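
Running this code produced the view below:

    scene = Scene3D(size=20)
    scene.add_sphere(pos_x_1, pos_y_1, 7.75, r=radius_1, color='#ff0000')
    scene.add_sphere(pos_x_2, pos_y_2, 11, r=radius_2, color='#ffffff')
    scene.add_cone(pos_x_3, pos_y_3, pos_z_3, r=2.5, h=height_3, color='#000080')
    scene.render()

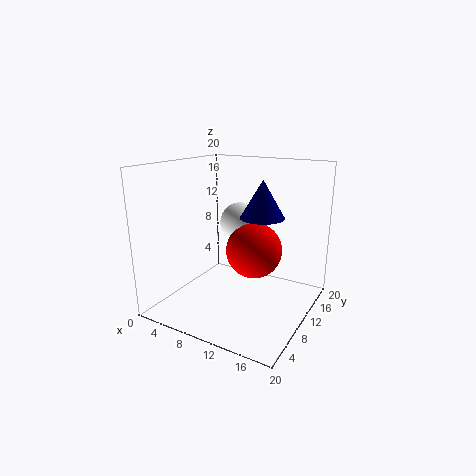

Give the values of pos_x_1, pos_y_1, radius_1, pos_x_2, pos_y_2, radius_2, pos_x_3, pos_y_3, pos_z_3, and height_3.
pos_x_1 = 11.5
pos_y_1 = 12
radius_1 = 4
pos_x_2 = 8.25
pos_y_2 = 13.75
radius_2 = 3
pos_x_3 = 16
pos_y_3 = 5
pos_z_3 = 15
height_3 = 4.25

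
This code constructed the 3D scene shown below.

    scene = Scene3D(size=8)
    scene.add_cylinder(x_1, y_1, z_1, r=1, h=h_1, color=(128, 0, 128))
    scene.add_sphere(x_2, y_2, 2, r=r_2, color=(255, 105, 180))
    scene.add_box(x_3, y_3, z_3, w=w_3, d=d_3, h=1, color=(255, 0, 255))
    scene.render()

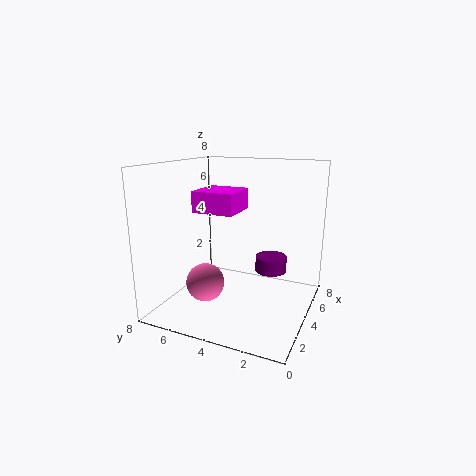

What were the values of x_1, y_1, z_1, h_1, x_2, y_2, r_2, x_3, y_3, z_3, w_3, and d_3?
x_1 = 7; y_1 = 3; z_1 = 1; h_1 = 1; x_2 = 2; y_2 = 5; r_2 = 1; x_3 = 1; y_3 = 3; z_3 = 6; w_3 = 2; d_3 = 2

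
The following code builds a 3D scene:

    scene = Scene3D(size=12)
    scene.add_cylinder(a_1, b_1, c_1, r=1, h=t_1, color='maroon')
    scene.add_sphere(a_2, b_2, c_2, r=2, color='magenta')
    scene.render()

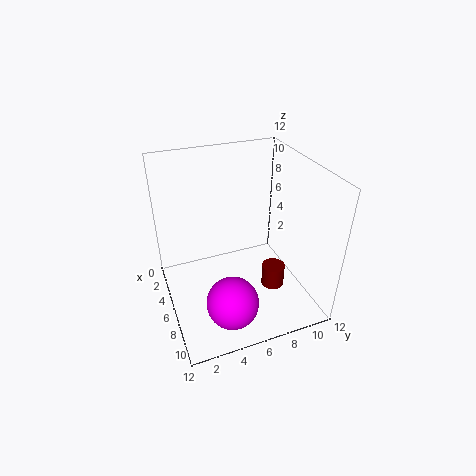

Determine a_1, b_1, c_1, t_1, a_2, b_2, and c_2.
a_1 = 7; b_1 = 9; c_1 = 1; t_1 = 2; a_2 = 10; b_2 = 4; c_2 = 3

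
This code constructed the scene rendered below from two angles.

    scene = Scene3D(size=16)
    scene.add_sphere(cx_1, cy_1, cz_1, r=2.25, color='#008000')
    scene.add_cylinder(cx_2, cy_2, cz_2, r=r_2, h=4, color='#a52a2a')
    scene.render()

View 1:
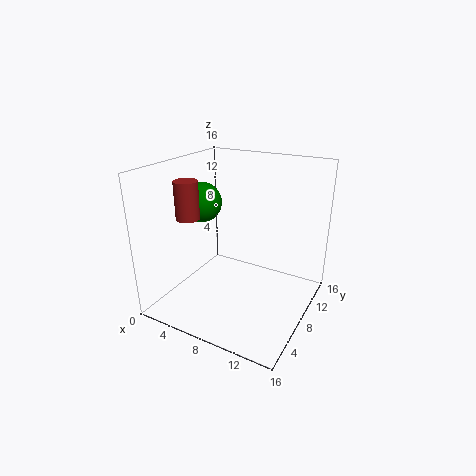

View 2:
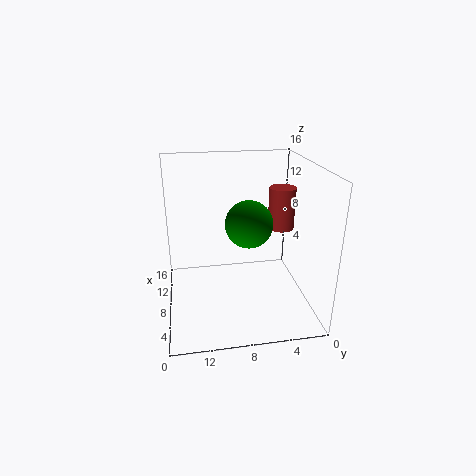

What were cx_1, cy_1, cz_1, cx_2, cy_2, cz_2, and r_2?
cx_1 = 3.5
cy_1 = 7.75
cz_1 = 11.5
cx_2 = 4
cy_2 = 4.5
cz_2 = 10.75
r_2 = 1.25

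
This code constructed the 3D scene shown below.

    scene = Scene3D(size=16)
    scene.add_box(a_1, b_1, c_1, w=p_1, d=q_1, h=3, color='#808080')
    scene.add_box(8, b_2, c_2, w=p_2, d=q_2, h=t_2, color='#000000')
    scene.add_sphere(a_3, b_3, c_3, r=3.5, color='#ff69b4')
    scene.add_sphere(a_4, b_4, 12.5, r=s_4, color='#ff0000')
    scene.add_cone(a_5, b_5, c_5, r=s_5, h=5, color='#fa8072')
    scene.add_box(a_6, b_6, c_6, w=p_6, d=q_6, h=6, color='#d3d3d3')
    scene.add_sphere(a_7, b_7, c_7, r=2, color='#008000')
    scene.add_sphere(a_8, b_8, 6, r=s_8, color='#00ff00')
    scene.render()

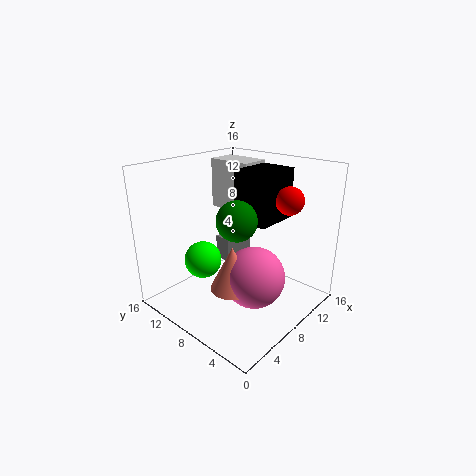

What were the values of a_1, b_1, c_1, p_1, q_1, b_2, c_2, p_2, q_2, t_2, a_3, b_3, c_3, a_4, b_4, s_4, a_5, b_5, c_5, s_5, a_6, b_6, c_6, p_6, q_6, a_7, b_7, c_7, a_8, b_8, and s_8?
a_1 = 10; b_1 = 11.5; c_1 = 3; p_1 = 4.5; q_1 = 2; b_2 = 4.5; c_2 = 10; p_2 = 5; q_2 = 4; t_2 = 5.5; a_3 = 8.5; b_3 = 6; c_3 = 3.5; a_4 = 11; b_4 = 3.5; s_4 = 1.5; a_5 = 6.5; b_5 = 7.5; c_5 = 2.5; s_5 = 2.5; a_6 = 11; b_6 = 9.5; c_6 = 9.5; p_6 = 3.5; q_6 = 5.5; a_7 = 5; b_7 = 5.5; c_7 = 11.5; a_8 = 4.5; b_8 = 10; s_8 = 2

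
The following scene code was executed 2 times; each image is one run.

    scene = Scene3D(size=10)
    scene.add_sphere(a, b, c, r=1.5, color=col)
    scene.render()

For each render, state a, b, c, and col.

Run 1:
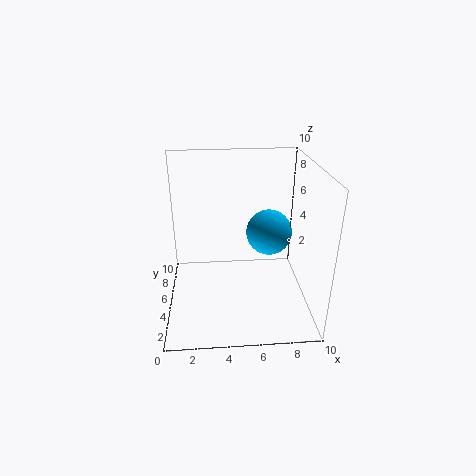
a = 7; b = 4.25; c = 5.75; col = 'deepskyblue'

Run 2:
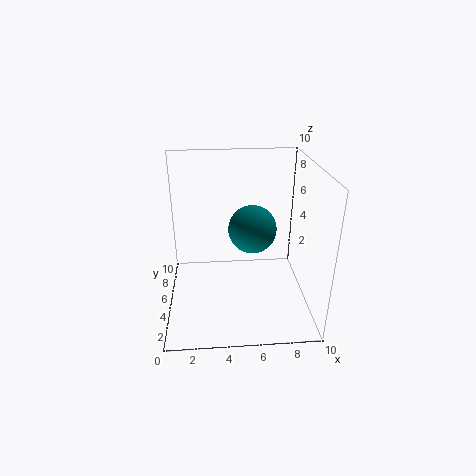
a = 5.75; b = 3.25; c = 6.5; col = 'teal'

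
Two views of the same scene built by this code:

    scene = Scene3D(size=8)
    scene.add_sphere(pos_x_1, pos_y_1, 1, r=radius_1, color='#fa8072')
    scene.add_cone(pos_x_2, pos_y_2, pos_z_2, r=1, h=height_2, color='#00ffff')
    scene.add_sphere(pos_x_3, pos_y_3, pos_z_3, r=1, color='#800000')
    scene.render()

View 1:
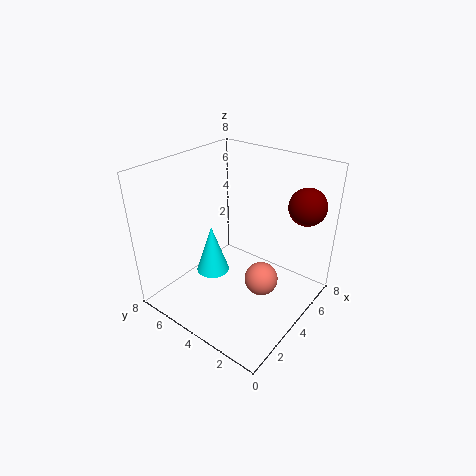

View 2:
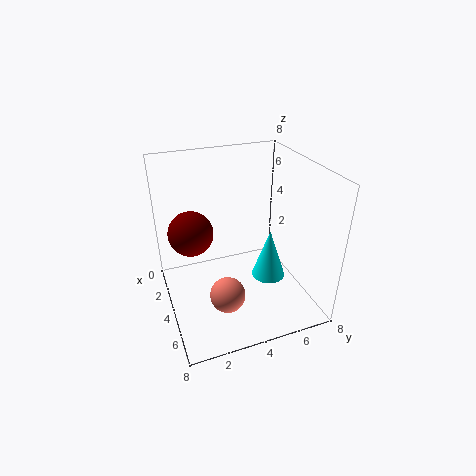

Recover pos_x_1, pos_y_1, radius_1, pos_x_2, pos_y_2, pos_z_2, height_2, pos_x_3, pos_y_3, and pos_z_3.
pos_x_1 = 5
pos_y_1 = 3
radius_1 = 1
pos_x_2 = 4
pos_y_2 = 6
pos_z_2 = 1
height_2 = 3
pos_x_3 = 6
pos_y_3 = 1
pos_z_3 = 6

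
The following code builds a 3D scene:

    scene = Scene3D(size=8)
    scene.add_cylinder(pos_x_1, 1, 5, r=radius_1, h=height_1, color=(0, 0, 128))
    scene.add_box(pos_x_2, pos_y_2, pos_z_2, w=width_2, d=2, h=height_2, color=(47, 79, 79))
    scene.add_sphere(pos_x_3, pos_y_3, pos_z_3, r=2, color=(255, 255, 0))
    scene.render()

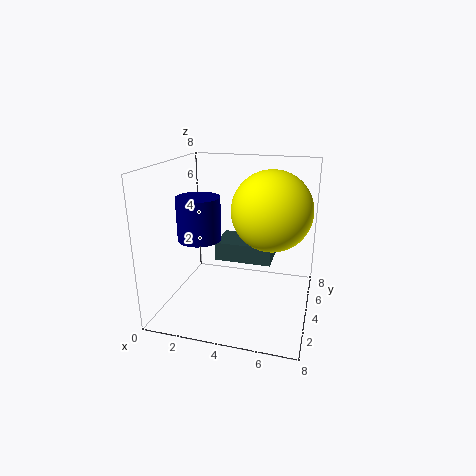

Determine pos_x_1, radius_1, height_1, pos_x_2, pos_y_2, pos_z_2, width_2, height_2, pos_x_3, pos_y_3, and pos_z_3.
pos_x_1 = 3; radius_1 = 1; height_1 = 2; pos_x_2 = 3; pos_y_2 = 3; pos_z_2 = 3; width_2 = 3; height_2 = 1; pos_x_3 = 6; pos_y_3 = 3; pos_z_3 = 6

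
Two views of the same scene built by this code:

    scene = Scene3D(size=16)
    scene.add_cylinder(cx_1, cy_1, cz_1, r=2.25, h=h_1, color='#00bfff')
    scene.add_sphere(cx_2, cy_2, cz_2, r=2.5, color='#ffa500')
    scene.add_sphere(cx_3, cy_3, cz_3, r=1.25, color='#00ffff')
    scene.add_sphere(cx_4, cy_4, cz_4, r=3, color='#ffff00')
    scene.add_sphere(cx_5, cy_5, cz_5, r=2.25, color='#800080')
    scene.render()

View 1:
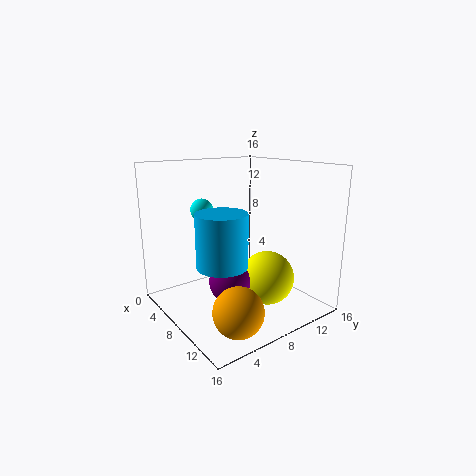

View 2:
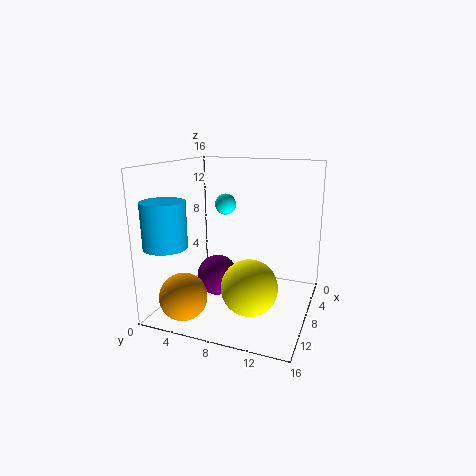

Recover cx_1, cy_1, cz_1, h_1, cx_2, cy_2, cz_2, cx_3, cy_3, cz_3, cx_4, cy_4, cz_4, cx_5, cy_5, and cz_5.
cx_1 = 13.5; cy_1 = 2.25; cz_1 = 8; h_1 = 4.75; cx_2 = 13.5; cy_2 = 4; cz_2 = 2.75; cx_3 = 5; cy_3 = 5.25; cz_3 = 11; cx_4 = 10.5; cy_4 = 10.25; cz_4 = 3.5; cx_5 = 9.25; cy_5 = 6; cz_5 = 3.75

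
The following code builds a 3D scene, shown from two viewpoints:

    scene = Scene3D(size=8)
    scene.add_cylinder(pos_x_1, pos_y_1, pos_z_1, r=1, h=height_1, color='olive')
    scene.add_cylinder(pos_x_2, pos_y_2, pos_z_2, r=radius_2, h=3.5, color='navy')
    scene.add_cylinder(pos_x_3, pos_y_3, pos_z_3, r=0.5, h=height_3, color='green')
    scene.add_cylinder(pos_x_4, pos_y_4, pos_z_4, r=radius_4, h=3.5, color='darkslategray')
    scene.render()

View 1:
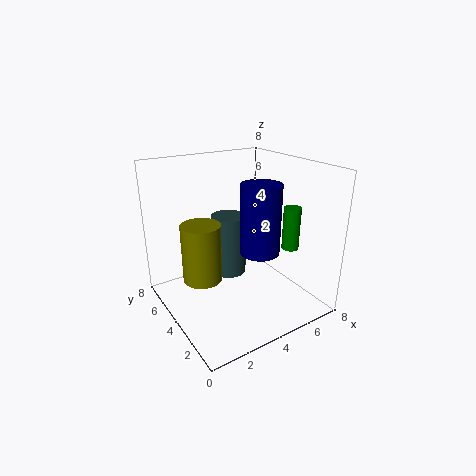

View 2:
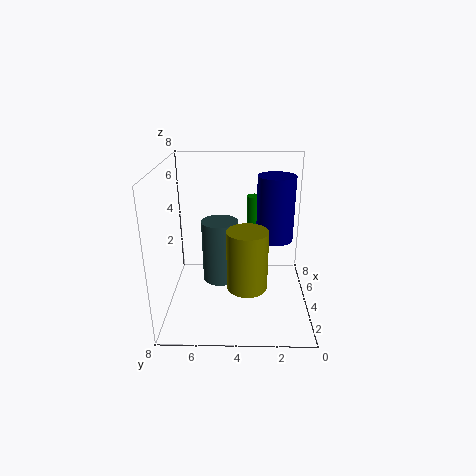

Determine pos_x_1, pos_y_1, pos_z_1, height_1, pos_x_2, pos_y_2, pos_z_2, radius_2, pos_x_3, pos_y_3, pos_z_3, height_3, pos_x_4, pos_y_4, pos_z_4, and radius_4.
pos_x_1 = 1.5; pos_y_1 = 3.5; pos_z_1 = 2.5; height_1 = 3; pos_x_2 = 4; pos_y_2 = 2; pos_z_2 = 4; radius_2 = 1; pos_x_3 = 7; pos_y_3 = 3; pos_z_3 = 3; height_3 = 2.5; pos_x_4 = 4; pos_y_4 = 5; pos_z_4 = 1.5; radius_4 = 1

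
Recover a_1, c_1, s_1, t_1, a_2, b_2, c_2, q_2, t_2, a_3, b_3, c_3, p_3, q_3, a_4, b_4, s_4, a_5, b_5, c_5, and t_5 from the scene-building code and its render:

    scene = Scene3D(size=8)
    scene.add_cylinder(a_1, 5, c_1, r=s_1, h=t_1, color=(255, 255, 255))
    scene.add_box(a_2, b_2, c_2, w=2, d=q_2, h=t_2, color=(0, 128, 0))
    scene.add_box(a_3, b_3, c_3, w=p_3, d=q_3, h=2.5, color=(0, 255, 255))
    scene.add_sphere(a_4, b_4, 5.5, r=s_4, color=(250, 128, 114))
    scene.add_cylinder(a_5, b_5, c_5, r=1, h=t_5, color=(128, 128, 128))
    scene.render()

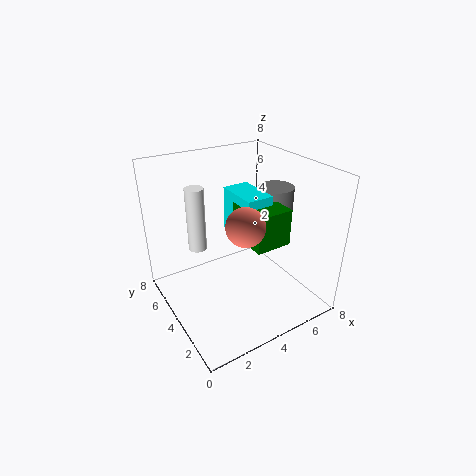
a_1 = 2, c_1 = 3.5, s_1 = 0.5, t_1 = 3.5, a_2 = 4, b_2 = 2, c_2 = 4, q_2 = 2.5, t_2 = 2, a_3 = 4, b_3 = 3, c_3 = 4, p_3 = 1.5, q_3 = 2.5, a_4 = 3.5, b_4 = 2.5, s_4 = 1, a_5 = 6.5, b_5 = 4, c_5 = 4, t_5 = 2.5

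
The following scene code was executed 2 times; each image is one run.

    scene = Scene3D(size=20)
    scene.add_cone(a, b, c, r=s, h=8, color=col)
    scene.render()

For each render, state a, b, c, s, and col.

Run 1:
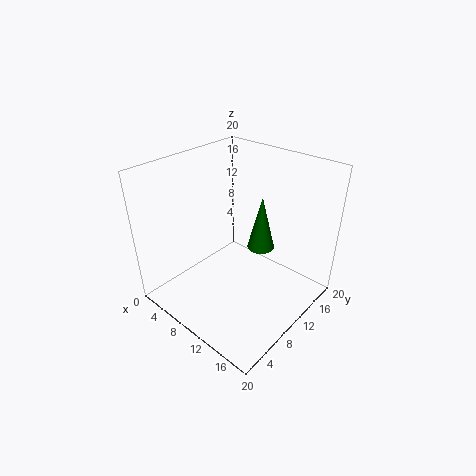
a = 11; b = 14; c = 7; s = 2; col = 'green'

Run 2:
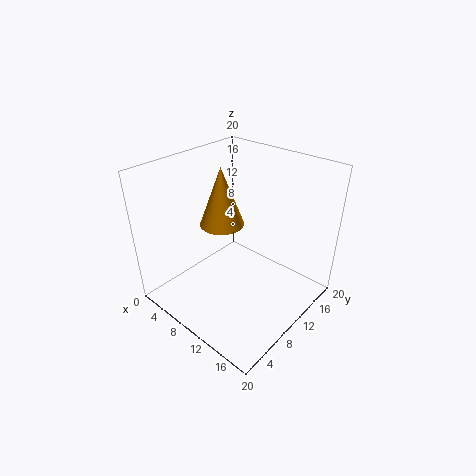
a = 8; b = 9; c = 12; s = 3; col = 'orange'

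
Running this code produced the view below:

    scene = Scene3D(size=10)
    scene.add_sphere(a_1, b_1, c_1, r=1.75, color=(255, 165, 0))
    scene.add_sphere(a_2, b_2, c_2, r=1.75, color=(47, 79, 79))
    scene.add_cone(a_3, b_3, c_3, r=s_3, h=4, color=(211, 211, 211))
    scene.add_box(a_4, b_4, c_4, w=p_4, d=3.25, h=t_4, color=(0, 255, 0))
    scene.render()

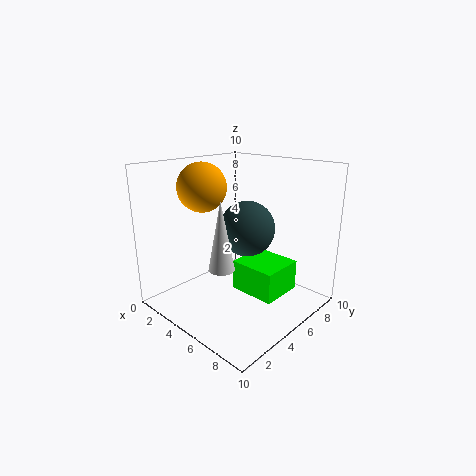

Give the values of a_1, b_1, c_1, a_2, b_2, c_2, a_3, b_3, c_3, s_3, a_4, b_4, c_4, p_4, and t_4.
a_1 = 2.25
b_1 = 4.25
c_1 = 8.25
a_2 = 6.5
b_2 = 4.25
c_2 = 6.25
a_3 = 7.25
b_3 = 1.25
c_3 = 4.75
s_3 = 0.75
a_4 = 4
b_4 = 5.5
c_4 = 0.5
p_4 = 3.5
t_4 = 2.25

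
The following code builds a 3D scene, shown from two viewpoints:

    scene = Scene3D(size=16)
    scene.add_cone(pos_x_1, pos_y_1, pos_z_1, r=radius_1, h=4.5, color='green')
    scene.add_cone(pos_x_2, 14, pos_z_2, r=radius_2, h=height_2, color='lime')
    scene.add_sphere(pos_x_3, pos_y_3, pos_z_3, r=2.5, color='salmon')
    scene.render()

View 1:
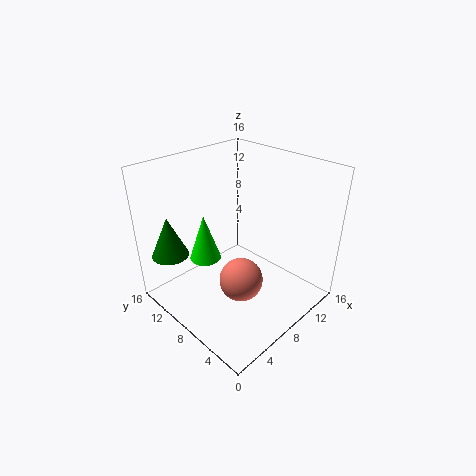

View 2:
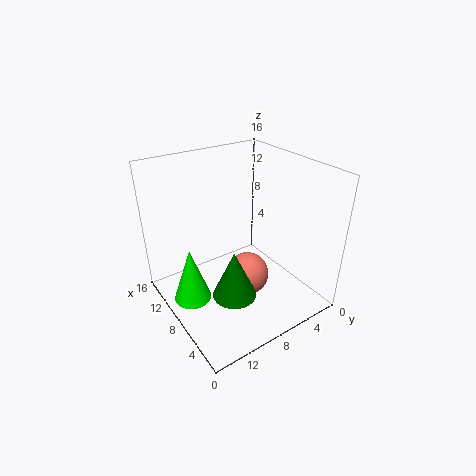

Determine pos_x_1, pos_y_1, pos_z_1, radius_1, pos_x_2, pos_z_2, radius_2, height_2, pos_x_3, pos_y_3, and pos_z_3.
pos_x_1 = 2; pos_y_1 = 12.5; pos_z_1 = 6.5; radius_1 = 2; pos_x_2 = 8; pos_z_2 = 2.5; radius_2 = 2; height_2 = 6; pos_x_3 = 7.5; pos_y_3 = 7; pos_z_3 = 3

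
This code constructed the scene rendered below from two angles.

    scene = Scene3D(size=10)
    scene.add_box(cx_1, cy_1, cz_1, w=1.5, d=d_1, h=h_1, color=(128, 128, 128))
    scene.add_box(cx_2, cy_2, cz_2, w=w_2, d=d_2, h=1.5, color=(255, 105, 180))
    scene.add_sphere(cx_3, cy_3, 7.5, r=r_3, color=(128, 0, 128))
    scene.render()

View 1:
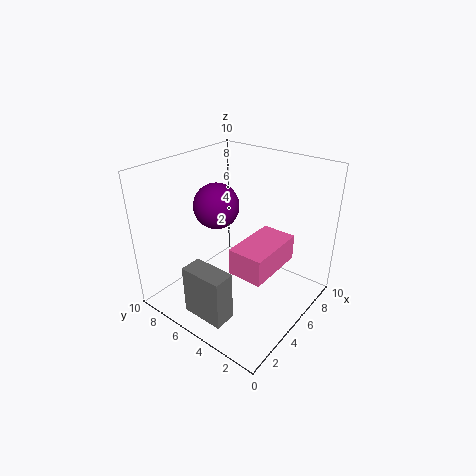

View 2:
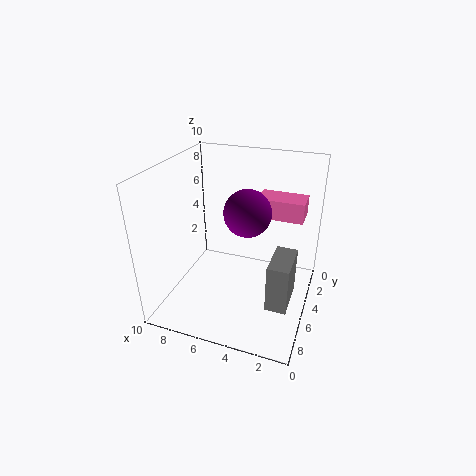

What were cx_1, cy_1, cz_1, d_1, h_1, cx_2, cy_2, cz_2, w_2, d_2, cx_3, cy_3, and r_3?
cx_1 = 1
cy_1 = 3.5
cz_1 = 0.5
d_1 = 3
h_1 = 3.5
cx_2 = 1
cy_2 = 0.5
cz_2 = 5.5
w_2 = 3.5
d_2 = 2
cx_3 = 4
cy_3 = 6
r_3 = 1.5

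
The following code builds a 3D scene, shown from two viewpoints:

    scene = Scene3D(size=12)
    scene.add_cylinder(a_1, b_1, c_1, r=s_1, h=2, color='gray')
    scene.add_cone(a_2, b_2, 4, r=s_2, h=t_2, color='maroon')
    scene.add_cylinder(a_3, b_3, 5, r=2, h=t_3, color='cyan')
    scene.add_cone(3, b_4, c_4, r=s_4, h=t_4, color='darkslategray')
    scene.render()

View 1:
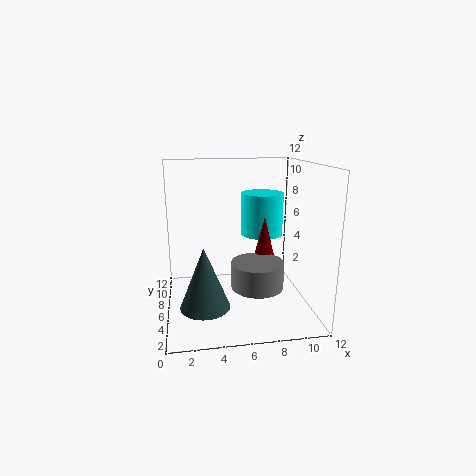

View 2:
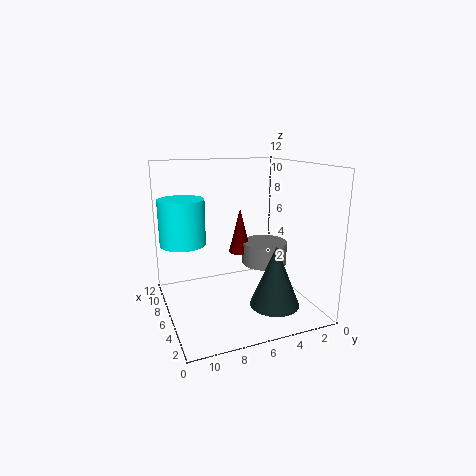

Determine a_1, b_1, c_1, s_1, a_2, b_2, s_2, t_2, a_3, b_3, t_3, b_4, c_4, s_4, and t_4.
a_1 = 7; b_1 = 3; c_1 = 3; s_1 = 2; a_2 = 8; b_2 = 5; s_2 = 1; t_2 = 4; a_3 = 9; b_3 = 10; t_3 = 4; b_4 = 4; c_4 = 1; s_4 = 2; t_4 = 5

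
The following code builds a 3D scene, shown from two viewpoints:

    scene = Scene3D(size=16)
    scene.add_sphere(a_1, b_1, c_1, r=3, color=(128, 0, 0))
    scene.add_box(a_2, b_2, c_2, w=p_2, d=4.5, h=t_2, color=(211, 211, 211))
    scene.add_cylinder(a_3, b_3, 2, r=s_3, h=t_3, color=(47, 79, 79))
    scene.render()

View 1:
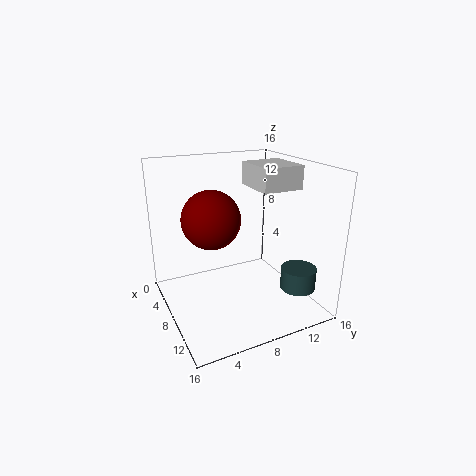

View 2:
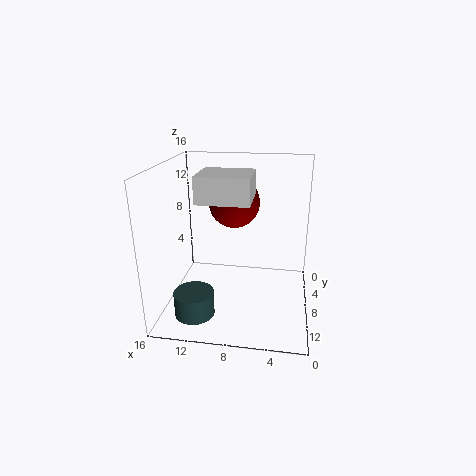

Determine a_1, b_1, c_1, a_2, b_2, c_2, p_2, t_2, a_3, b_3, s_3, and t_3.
a_1 = 9; b_1 = 4.5; c_1 = 11; a_2 = 6; b_2 = 9.5; c_2 = 13.5; p_2 = 5; t_2 = 2.5; a_3 = 11.5; b_3 = 14; s_3 = 2; t_3 = 2.5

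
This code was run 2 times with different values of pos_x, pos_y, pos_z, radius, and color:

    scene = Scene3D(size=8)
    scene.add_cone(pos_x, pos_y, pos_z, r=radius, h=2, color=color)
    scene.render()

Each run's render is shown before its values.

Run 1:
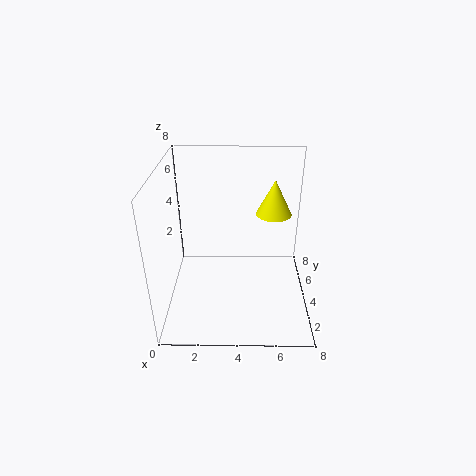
pos_x = 6, pos_y = 5, pos_z = 5, radius = 1, color = 'yellow'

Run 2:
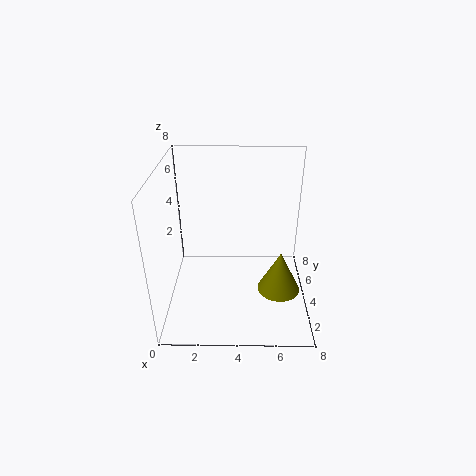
pos_x = 6, pos_y = 1, pos_z = 3, radius = 1, color = 'olive'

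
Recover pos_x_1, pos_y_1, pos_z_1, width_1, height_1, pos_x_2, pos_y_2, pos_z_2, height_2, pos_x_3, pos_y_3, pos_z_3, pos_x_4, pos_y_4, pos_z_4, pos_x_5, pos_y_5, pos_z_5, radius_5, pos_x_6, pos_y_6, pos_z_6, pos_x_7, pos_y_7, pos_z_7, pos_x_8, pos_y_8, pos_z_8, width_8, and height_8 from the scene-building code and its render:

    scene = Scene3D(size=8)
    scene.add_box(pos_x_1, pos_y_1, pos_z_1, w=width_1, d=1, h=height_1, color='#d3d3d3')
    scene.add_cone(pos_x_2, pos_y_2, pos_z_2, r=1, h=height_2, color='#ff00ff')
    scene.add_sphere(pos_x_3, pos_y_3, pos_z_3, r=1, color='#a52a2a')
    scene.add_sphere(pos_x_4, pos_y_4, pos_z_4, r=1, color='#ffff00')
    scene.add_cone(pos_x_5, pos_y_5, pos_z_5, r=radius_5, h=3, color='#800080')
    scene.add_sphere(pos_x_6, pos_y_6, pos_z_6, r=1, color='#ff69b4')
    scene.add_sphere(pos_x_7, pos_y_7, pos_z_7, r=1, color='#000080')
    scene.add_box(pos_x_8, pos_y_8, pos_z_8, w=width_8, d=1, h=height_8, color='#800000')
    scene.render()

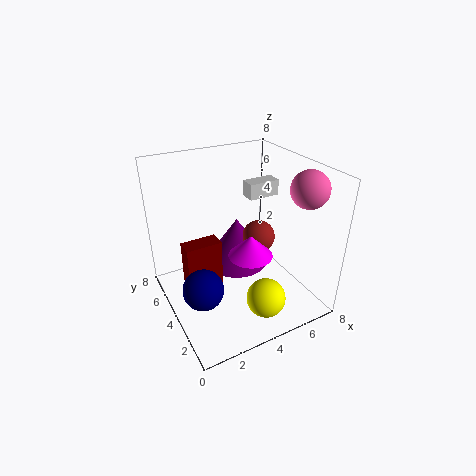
pos_x_1 = 6, pos_y_1 = 6, pos_z_1 = 5, width_1 = 2, height_1 = 1, pos_x_2 = 3, pos_y_2 = 1, pos_z_2 = 5, height_2 = 1, pos_x_3 = 6, pos_y_3 = 5, pos_z_3 = 3, pos_x_4 = 4, pos_y_4 = 1, pos_z_4 = 2, pos_x_5 = 5, pos_y_5 = 6, pos_z_5 = 1, radius_5 = 2, pos_x_6 = 7, pos_y_6 = 2, pos_z_6 = 7, pos_x_7 = 1, pos_y_7 = 2, pos_z_7 = 3, pos_x_8 = 1, pos_y_8 = 4, pos_z_8 = 1, width_8 = 2, height_8 = 3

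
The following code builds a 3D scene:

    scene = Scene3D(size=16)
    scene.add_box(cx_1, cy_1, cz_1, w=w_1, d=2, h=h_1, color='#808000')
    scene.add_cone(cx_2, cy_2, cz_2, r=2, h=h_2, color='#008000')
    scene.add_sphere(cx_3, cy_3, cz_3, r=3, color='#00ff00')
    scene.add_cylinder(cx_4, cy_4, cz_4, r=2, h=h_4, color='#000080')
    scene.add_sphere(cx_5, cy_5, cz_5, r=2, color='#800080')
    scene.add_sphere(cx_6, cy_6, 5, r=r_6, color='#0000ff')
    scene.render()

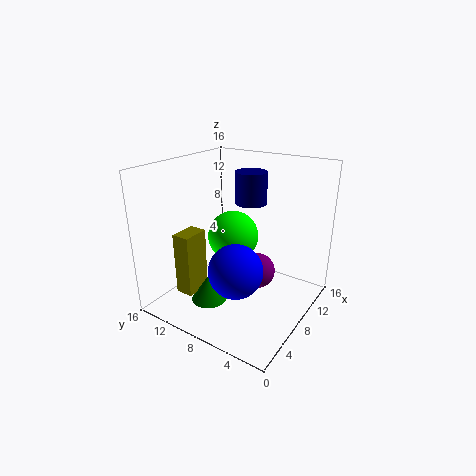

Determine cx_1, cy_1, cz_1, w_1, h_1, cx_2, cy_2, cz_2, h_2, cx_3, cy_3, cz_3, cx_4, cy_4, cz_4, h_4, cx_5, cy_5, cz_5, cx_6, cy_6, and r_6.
cx_1 = 3, cy_1 = 11, cz_1 = 2, w_1 = 3, h_1 = 7, cx_2 = 5, cy_2 = 10, cz_2 = 1, h_2 = 3, cx_3 = 10, cy_3 = 10, cz_3 = 7, cx_4 = 14, cy_4 = 10, cz_4 = 10, h_4 = 4, cx_5 = 9, cy_5 = 6, cz_5 = 4, cx_6 = 6, cy_6 = 7, r_6 = 3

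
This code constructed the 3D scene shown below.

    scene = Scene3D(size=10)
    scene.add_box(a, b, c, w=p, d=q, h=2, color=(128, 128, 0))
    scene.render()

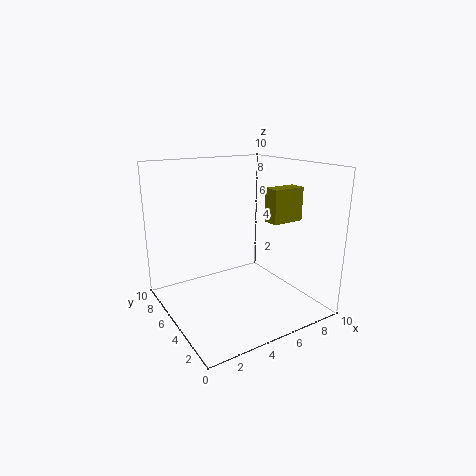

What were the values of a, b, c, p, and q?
a = 5, b = 1, c = 7, p = 2, q = 1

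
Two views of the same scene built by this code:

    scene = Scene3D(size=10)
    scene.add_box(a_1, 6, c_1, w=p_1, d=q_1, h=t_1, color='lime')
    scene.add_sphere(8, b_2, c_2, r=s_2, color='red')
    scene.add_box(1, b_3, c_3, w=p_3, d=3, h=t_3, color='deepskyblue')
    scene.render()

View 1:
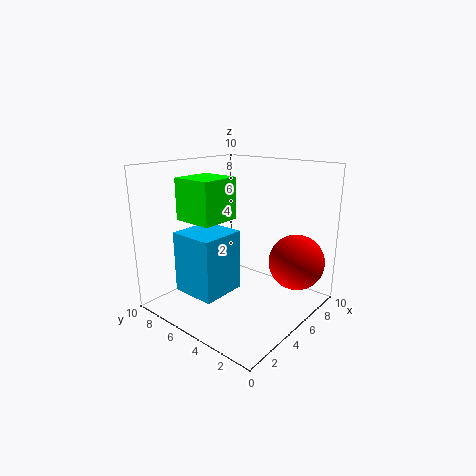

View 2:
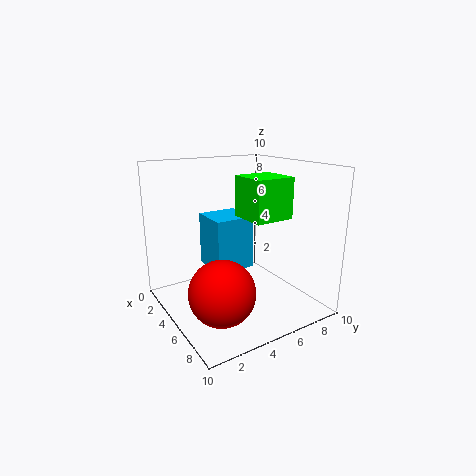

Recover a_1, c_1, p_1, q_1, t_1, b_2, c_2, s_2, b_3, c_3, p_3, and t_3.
a_1 = 3; c_1 = 6; p_1 = 3; q_1 = 3; t_1 = 3; b_2 = 2; c_2 = 3; s_2 = 2; b_3 = 4; c_3 = 2; p_3 = 3; t_3 = 4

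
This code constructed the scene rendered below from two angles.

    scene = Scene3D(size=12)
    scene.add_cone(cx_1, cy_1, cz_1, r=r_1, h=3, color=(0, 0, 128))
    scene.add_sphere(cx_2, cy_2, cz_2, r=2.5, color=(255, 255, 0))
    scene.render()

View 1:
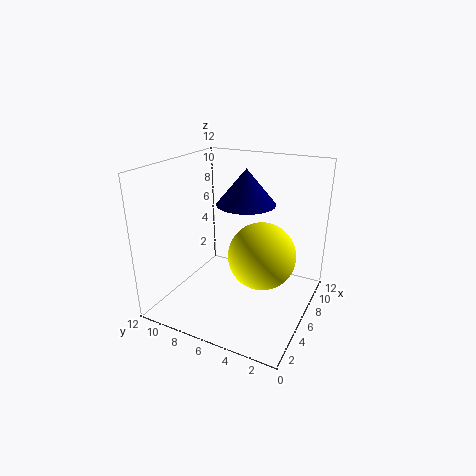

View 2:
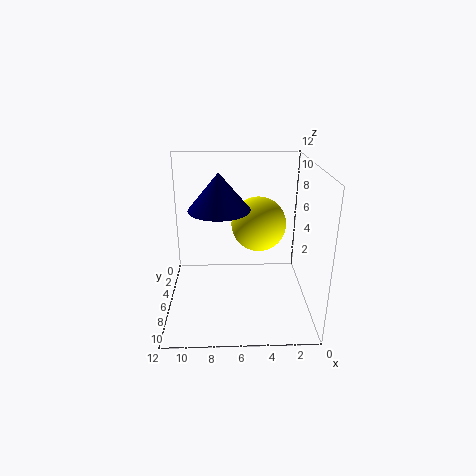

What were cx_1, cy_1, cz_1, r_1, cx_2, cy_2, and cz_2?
cx_1 = 7.5; cy_1 = 6; cz_1 = 8.5; r_1 = 2.5; cx_2 = 4; cy_2 = 3; cz_2 = 6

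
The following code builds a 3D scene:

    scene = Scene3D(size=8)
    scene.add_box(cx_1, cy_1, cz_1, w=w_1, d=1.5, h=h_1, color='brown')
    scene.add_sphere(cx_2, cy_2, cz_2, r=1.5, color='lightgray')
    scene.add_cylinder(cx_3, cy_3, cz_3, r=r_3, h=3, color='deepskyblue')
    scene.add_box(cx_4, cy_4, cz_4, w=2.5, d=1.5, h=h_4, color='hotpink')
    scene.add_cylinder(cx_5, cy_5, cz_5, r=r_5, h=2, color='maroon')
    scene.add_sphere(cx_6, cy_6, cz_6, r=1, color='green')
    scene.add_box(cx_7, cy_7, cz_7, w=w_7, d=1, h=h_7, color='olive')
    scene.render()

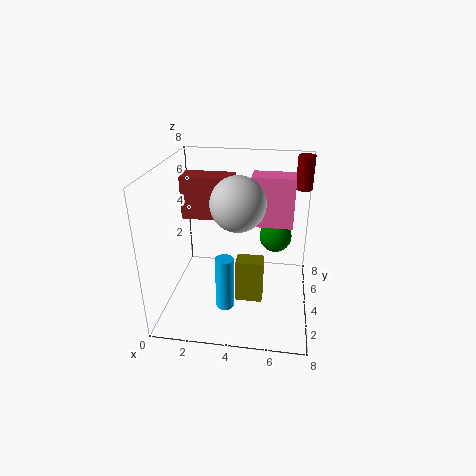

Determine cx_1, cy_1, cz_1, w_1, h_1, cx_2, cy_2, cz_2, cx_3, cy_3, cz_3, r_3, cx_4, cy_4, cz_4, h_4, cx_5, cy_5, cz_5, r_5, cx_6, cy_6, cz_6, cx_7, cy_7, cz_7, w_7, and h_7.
cx_1 = 0.5, cy_1 = 5, cz_1 = 4.5, w_1 = 3, h_1 = 2.5, cx_2 = 4, cy_2 = 4, cz_2 = 6, cx_3 = 3.5, cy_3 = 2.5, cz_3 = 0.5, r_3 = 0.5, cx_4 = 4.5, cy_4 = 5.5, cz_4 = 4, h_4 = 3, cx_5 = 7.5, cy_5 = 7, cz_5 = 6, r_5 = 0.5, cx_6 = 6, cy_6 = 6.5, cz_6 = 3, cx_7 = 4, cy_7 = 3, cz_7 = 0.5, w_7 = 1.5, h_7 = 2.5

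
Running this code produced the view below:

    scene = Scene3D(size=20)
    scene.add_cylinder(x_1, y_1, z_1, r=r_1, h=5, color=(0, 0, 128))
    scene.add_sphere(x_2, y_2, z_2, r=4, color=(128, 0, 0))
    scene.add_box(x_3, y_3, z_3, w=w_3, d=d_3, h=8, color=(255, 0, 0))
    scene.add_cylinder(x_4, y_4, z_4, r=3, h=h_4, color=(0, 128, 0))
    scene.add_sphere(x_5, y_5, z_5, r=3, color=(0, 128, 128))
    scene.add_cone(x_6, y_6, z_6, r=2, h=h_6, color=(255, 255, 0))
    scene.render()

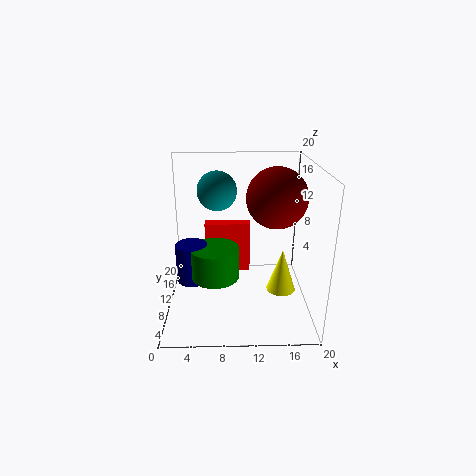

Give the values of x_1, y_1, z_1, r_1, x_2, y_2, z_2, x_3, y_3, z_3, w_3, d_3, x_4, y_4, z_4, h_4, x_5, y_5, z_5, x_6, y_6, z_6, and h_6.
x_1 = 4
y_1 = 6
z_1 = 6
r_1 = 2
x_2 = 15
y_2 = 9
z_2 = 16
x_3 = 5
y_3 = 15
z_3 = 2
w_3 = 7
d_3 = 2
x_4 = 7
y_4 = 5
z_4 = 7
h_4 = 4
x_5 = 7
y_5 = 16
z_5 = 15
x_6 = 16
y_6 = 8
z_6 = 3
h_6 = 6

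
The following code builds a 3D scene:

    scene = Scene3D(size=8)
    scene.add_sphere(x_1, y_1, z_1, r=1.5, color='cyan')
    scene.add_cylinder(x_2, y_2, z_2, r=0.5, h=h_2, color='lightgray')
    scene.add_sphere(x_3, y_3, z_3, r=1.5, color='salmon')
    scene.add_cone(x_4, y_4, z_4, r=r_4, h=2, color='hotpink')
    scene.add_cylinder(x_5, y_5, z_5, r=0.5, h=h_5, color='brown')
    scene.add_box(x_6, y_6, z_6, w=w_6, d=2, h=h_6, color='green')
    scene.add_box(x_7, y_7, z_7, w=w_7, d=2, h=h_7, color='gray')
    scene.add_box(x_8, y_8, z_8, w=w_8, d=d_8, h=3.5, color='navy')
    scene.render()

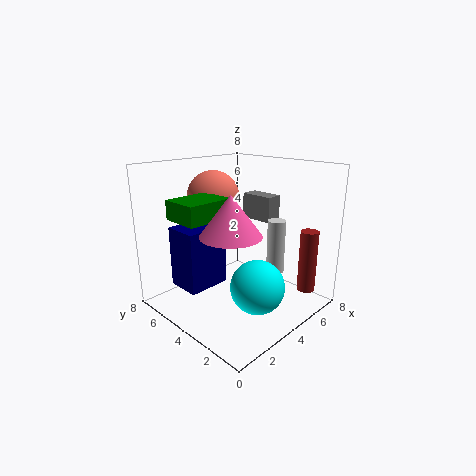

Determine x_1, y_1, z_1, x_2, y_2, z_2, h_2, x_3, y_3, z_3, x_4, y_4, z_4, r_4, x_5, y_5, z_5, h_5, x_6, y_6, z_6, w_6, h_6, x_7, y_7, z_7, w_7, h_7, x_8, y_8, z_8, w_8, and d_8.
x_1 = 4, y_1 = 2.5, z_1 = 1.5, x_2 = 5.5, y_2 = 2.5, z_2 = 2, h_2 = 3, x_3 = 4, y_3 = 6, z_3 = 6, x_4 = 2, y_4 = 2.5, z_4 = 5, r_4 = 1.5, x_5 = 6.5, y_5 = 1, z_5 = 1, h_5 = 3.5, x_6 = 0.5, y_6 = 3.5, z_6 = 5.5, w_6 = 2.5, h_6 = 1, x_7 = 6, y_7 = 3.5, z_7 = 4.5, w_7 = 1, h_7 = 1.5, x_8 = 1.5, y_8 = 5, z_8 = 1, w_8 = 2.5, d_8 = 2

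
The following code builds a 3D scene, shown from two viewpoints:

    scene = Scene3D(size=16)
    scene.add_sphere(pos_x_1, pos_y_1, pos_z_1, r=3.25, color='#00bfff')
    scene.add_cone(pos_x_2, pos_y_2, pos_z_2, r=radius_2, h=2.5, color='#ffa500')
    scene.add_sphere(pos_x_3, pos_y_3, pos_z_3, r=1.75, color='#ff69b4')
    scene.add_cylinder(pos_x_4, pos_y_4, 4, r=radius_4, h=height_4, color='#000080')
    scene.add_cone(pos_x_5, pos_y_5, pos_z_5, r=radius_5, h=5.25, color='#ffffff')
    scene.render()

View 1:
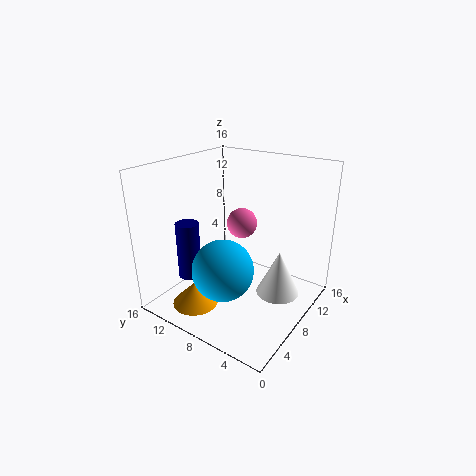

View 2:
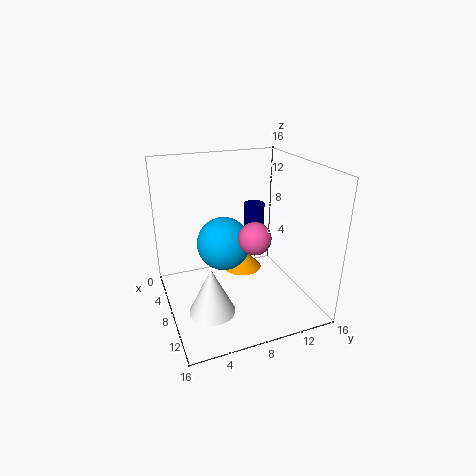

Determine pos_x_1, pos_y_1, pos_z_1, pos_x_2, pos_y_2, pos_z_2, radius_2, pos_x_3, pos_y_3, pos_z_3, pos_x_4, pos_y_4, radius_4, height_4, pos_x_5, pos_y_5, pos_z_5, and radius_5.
pos_x_1 = 4.5, pos_y_1 = 7.5, pos_z_1 = 5.75, pos_x_2 = 3.25, pos_y_2 = 10.5, pos_z_2 = 1.25, radius_2 = 2.5, pos_x_3 = 10.25, pos_y_3 = 9, pos_z_3 = 8.75, pos_x_4 = 4, pos_y_4 = 11.75, radius_4 = 1.25, height_4 = 6.25, pos_x_5 = 10.5, pos_y_5 = 4, pos_z_5 = 1, radius_5 = 2.5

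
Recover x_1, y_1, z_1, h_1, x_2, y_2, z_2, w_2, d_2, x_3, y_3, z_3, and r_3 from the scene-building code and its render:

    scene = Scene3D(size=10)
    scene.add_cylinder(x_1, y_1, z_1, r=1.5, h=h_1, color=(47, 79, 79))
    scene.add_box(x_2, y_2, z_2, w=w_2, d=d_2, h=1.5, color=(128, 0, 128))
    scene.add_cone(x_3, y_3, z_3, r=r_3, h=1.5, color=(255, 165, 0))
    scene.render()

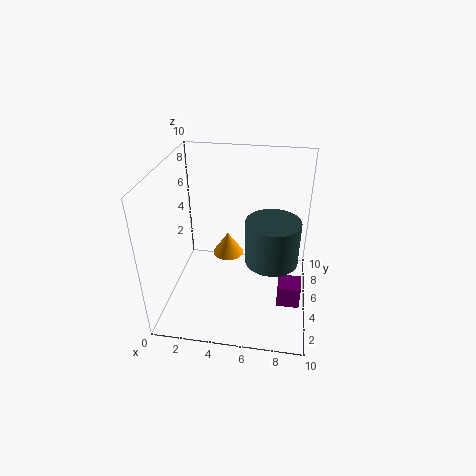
x_1 = 7.5; y_1 = 1.5; z_1 = 6; h_1 = 2.5; x_2 = 8; y_2 = 2.5; z_2 = 1.5; w_2 = 1.5; d_2 = 1.5; x_3 = 4.5; y_3 = 4; z_3 = 4.5; r_3 = 1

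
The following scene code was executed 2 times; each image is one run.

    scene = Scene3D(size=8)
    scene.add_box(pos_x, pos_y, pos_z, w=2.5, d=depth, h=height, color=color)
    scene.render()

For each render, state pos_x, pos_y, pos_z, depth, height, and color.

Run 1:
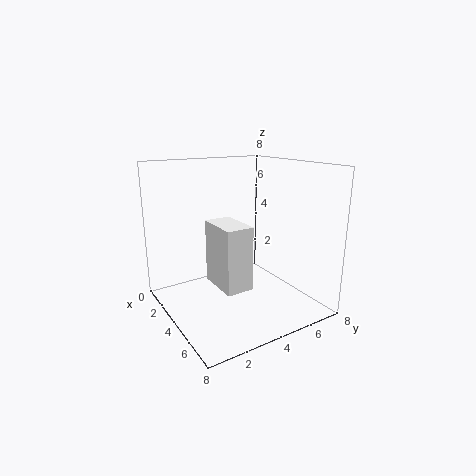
pos_x = 3, pos_y = 2.5, pos_z = 1.5, depth = 1.5, height = 3.5, color = 'white'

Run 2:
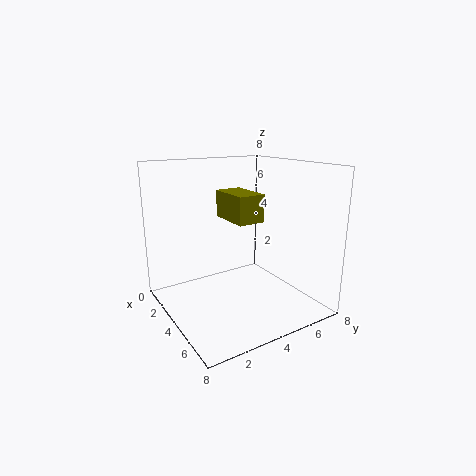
pos_x = 2.5, pos_y = 3.5, pos_z = 5, depth = 1.5, height = 1.5, color = 'olive'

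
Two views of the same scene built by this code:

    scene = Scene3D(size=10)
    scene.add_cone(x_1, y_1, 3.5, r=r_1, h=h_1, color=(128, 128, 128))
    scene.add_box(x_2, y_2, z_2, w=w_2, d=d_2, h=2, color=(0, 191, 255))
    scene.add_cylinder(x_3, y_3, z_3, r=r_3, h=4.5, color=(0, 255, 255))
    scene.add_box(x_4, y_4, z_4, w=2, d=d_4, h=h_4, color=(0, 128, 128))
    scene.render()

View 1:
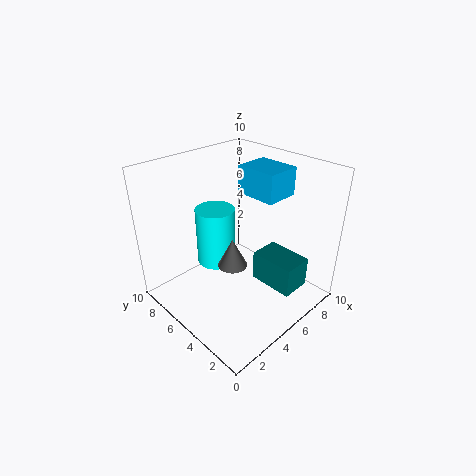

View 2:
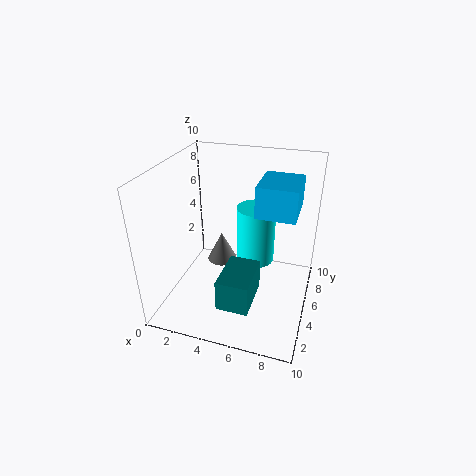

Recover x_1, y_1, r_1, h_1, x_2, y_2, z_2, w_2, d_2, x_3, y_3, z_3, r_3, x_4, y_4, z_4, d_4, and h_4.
x_1 = 4
y_1 = 4.5
r_1 = 1
h_1 = 2
x_2 = 6.5
y_2 = 3.5
z_2 = 7.5
w_2 = 2.5
d_2 = 3
x_3 = 5.5
y_3 = 8
z_3 = 1.5
r_3 = 1.5
x_4 = 5
y_4 = 0.5
z_4 = 2.5
d_4 = 3
h_4 = 2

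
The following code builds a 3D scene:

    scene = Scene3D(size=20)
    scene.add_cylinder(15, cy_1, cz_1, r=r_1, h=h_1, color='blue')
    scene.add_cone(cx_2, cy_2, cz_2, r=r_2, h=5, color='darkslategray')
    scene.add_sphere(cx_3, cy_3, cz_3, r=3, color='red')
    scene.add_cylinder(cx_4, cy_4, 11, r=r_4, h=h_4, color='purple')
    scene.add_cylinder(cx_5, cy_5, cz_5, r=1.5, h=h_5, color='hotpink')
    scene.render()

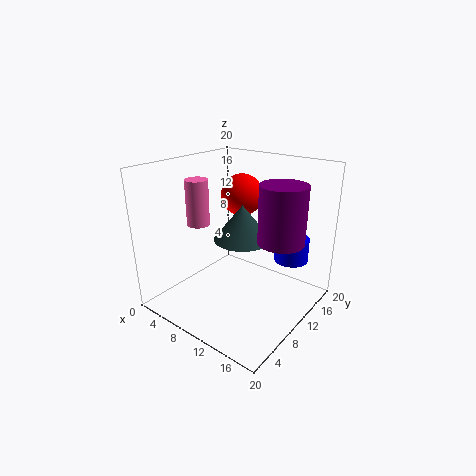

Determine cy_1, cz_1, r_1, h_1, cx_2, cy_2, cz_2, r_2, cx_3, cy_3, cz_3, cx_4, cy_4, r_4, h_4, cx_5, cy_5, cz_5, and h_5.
cy_1 = 16.5; cz_1 = 5.5; r_1 = 2.5; h_1 = 3.5; cx_2 = 10; cy_2 = 11; cz_2 = 9.5; r_2 = 4; cx_3 = 8; cy_3 = 13.5; cz_3 = 15; cx_4 = 16.5; cy_4 = 10.5; r_4 = 3; h_4 = 7.5; cx_5 = 6.5; cy_5 = 6; cz_5 = 12.5; h_5 = 6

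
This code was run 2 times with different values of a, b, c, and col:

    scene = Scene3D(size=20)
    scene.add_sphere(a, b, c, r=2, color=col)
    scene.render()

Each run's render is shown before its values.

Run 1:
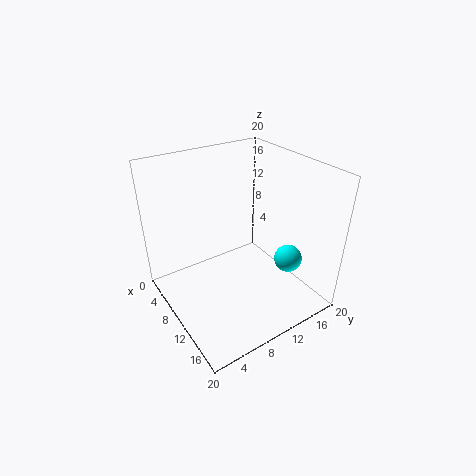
a = 13.5
b = 16.5
c = 6
col = 'cyan'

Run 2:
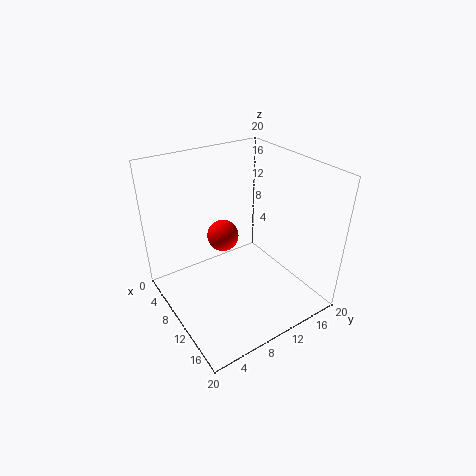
a = 11
b = 7
c = 12
col = 'red'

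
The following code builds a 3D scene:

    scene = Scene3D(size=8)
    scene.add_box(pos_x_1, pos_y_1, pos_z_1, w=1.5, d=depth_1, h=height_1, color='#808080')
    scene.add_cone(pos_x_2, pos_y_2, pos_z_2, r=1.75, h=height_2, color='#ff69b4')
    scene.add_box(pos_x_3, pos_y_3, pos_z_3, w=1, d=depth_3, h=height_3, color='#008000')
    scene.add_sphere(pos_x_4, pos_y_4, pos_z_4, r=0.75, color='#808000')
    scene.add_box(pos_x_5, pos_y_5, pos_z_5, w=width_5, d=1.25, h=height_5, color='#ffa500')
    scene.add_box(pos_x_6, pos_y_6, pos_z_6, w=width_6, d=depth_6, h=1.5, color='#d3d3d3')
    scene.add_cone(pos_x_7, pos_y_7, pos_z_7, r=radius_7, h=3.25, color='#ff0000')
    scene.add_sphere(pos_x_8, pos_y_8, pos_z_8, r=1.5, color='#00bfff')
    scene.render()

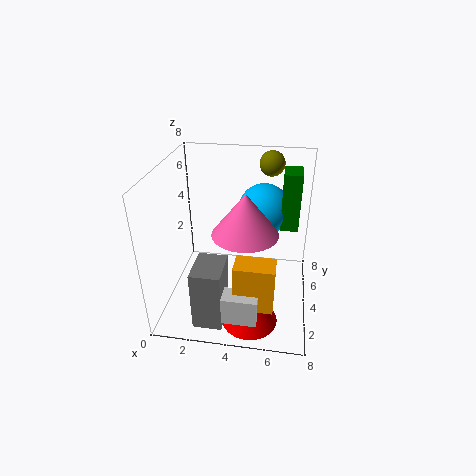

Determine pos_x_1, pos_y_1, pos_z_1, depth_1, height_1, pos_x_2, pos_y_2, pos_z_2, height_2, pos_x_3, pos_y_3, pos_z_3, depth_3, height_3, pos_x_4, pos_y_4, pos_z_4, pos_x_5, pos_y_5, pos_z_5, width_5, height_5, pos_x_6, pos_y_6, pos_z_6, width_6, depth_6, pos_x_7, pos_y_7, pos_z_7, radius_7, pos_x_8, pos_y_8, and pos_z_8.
pos_x_1 = 2.25, pos_y_1 = 0.25, pos_z_1 = 0.75, depth_1 = 2, height_1 = 3.25, pos_x_2 = 4.5, pos_y_2 = 3.25, pos_z_2 = 4.75, height_2 = 2.25, pos_x_3 = 6.25, pos_y_3 = 4.75, pos_z_3 = 4.25, depth_3 = 1.5, height_3 = 3.25, pos_x_4 = 5.5, pos_y_4 = 7.25, pos_z_4 = 7.25, pos_x_5 = 4.25, pos_y_5 = 0.75, pos_z_5 = 1.75, width_5 = 2, height_5 = 2.5, pos_x_6 = 2.75, pos_y_6 = 0.25, pos_z_6 = 1.25, width_6 = 2.75, depth_6 = 1, pos_x_7 = 5, pos_y_7 = 1.75, pos_z_7 = 0.25, radius_7 = 1.5, pos_x_8 = 5.25, pos_y_8 = 5.75, pos_z_8 = 5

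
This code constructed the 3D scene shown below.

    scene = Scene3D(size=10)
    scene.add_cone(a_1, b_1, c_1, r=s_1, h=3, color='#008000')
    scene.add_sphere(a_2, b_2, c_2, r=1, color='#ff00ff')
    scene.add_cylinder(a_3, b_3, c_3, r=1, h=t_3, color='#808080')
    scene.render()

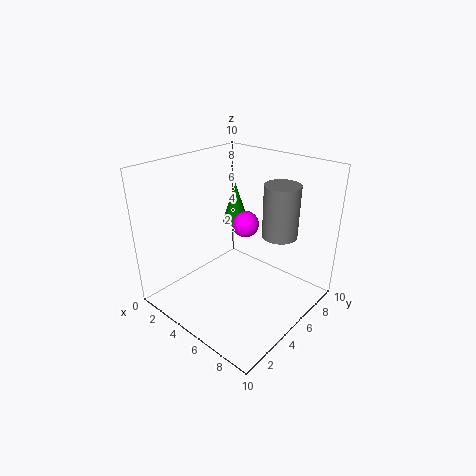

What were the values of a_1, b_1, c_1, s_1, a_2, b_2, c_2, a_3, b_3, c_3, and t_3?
a_1 = 3; b_1 = 7; c_1 = 5; s_1 = 1; a_2 = 4; b_2 = 7; c_2 = 5; a_3 = 9; b_3 = 4; c_3 = 7; t_3 = 3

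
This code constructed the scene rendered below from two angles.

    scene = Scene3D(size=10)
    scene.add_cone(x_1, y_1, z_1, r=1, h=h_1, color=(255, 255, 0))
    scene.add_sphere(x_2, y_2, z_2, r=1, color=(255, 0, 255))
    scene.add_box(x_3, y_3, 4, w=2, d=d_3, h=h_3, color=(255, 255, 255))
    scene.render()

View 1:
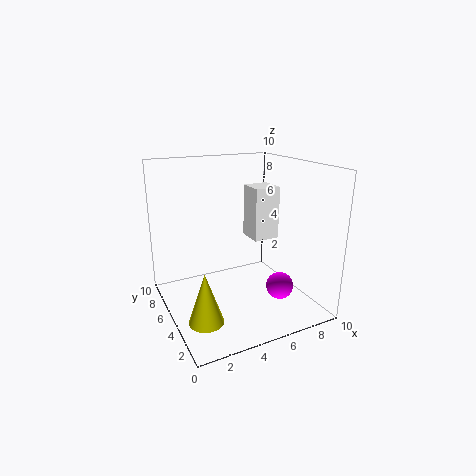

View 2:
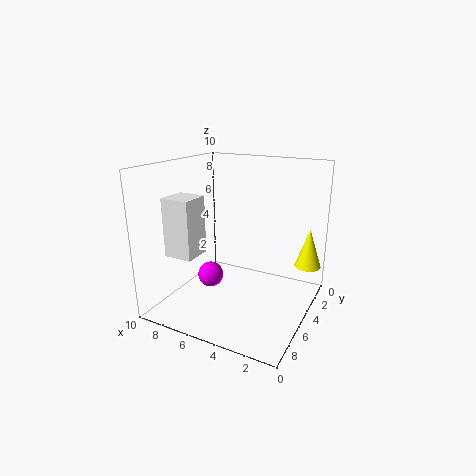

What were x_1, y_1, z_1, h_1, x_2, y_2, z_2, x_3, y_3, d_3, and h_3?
x_1 = 1
y_1 = 1
z_1 = 2
h_1 = 3
x_2 = 8
y_2 = 4
z_2 = 1
x_3 = 7
y_3 = 6
d_3 = 2
h_3 = 4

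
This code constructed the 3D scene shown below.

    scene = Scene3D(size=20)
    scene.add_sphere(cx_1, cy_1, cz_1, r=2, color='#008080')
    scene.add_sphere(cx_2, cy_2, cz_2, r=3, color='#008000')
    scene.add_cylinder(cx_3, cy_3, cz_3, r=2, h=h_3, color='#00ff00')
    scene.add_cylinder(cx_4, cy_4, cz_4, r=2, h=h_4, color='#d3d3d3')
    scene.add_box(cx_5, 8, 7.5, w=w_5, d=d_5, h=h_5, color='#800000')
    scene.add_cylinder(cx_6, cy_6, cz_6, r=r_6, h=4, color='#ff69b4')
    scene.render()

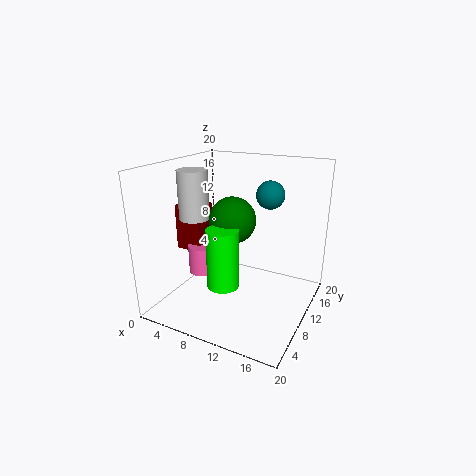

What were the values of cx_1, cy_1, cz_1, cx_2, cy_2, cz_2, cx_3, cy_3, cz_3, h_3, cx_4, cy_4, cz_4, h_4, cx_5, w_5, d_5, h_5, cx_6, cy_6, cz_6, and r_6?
cx_1 = 13; cy_1 = 14; cz_1 = 15.5; cx_2 = 10.5; cy_2 = 7.5; cz_2 = 13.5; cx_3 = 11; cy_3 = 4; cz_3 = 6; h_3 = 7.5; cx_4 = 5; cy_4 = 7; cz_4 = 13; h_4 = 6.5; cx_5 = 1; w_5 = 4; d_5 = 3.5; h_5 = 6.5; cx_6 = 5; cy_6 = 8.5; cz_6 = 4.5; r_6 = 2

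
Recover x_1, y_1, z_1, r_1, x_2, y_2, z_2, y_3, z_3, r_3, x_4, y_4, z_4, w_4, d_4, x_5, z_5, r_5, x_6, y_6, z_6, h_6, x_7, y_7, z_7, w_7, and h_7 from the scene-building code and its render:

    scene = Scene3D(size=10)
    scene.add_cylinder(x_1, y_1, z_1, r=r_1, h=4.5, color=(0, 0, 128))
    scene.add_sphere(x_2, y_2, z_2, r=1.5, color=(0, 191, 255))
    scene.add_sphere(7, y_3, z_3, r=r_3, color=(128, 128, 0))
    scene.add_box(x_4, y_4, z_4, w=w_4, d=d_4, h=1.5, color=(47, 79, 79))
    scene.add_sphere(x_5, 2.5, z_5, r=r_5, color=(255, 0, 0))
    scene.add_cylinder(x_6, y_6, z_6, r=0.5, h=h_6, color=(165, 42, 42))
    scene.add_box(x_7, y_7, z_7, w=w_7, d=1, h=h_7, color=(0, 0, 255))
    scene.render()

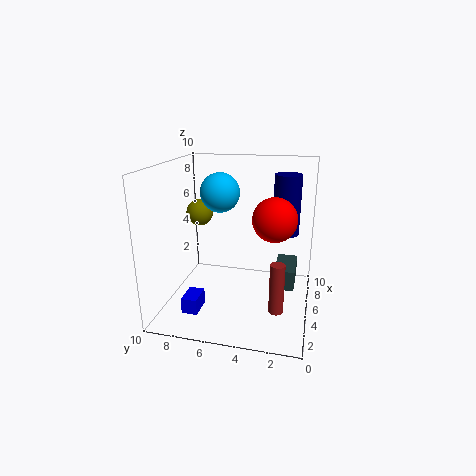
x_1 = 8
y_1 = 2
z_1 = 4.5
r_1 = 1
x_2 = 7.5
y_2 = 7
z_2 = 7.5
y_3 = 8.5
z_3 = 6
r_3 = 1
x_4 = 5.5
y_4 = 1
z_4 = 1
w_4 = 3
d_4 = 1.5
x_5 = 5
z_5 = 6.5
r_5 = 1.5
x_6 = 3.5
y_6 = 2
z_6 = 0.5
h_6 = 3.5
x_7 = 0.5
y_7 = 6.5
z_7 = 1.5
w_7 = 1.5
h_7 = 1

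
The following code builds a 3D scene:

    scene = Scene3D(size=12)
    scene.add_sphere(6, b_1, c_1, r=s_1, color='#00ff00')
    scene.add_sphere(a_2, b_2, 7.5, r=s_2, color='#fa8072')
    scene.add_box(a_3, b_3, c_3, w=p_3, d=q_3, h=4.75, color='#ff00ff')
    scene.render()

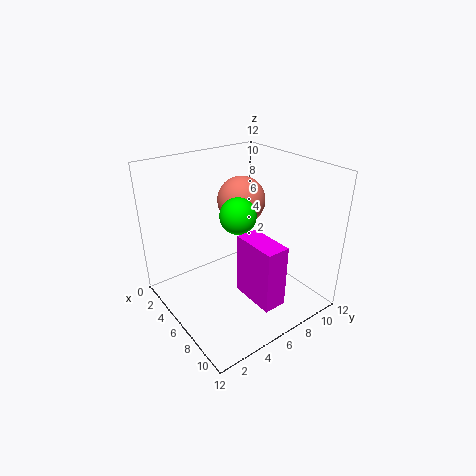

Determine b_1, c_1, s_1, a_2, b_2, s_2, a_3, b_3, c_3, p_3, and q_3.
b_1 = 6
c_1 = 8
s_1 = 1.5
a_2 = 2.5
b_2 = 9
s_2 = 2.25
a_3 = 8.25
b_3 = 4.25
c_3 = 3
p_3 = 3.5
q_3 = 1.75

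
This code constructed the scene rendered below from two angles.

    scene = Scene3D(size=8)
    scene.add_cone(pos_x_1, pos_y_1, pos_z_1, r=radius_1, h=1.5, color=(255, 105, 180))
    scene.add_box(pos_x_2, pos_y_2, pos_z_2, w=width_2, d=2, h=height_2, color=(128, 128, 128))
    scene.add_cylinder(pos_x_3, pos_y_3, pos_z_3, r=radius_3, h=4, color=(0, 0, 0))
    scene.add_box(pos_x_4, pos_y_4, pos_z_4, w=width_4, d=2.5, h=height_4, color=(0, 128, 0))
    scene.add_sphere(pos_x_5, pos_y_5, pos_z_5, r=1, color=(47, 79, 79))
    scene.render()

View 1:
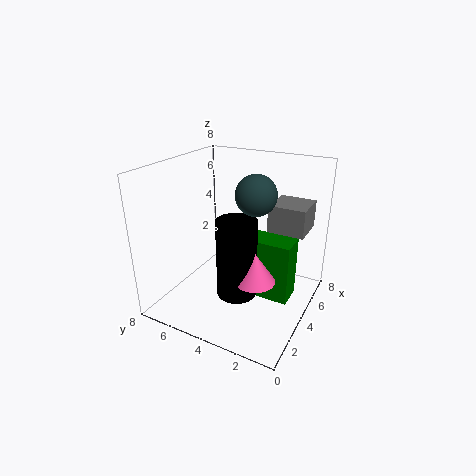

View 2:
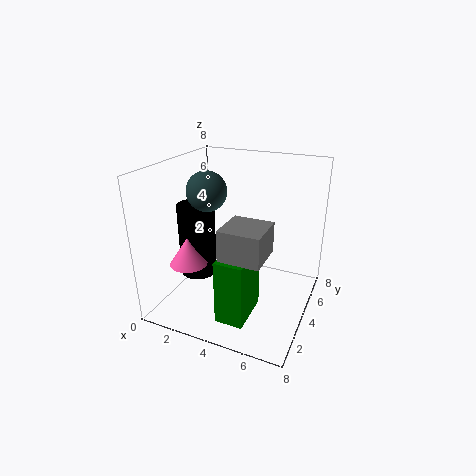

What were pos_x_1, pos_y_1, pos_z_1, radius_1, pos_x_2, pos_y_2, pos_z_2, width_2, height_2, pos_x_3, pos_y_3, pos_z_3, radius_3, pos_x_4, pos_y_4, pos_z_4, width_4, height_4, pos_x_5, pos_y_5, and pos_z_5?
pos_x_1 = 2, pos_y_1 = 2, pos_z_1 = 3, radius_1 = 1, pos_x_2 = 4.5, pos_y_2 = 0.5, pos_z_2 = 4.5, width_2 = 2, height_2 = 1.5, pos_x_3 = 2, pos_y_3 = 3, pos_z_3 = 2, radius_3 = 1, pos_x_4 = 4, pos_y_4 = 1, pos_z_4 = 0.5, width_4 = 1.5, height_4 = 3.5, pos_x_5 = 3, pos_y_5 = 2.5, pos_z_5 = 7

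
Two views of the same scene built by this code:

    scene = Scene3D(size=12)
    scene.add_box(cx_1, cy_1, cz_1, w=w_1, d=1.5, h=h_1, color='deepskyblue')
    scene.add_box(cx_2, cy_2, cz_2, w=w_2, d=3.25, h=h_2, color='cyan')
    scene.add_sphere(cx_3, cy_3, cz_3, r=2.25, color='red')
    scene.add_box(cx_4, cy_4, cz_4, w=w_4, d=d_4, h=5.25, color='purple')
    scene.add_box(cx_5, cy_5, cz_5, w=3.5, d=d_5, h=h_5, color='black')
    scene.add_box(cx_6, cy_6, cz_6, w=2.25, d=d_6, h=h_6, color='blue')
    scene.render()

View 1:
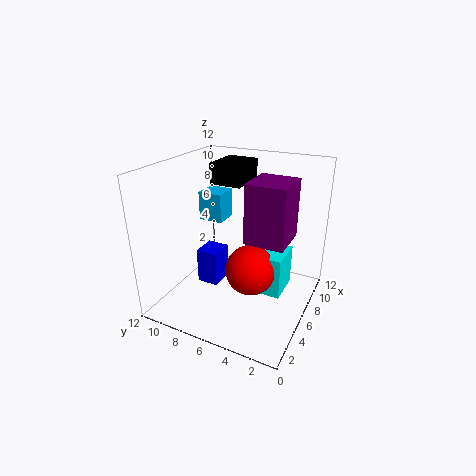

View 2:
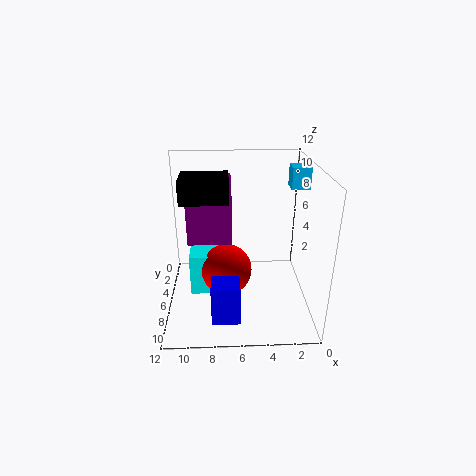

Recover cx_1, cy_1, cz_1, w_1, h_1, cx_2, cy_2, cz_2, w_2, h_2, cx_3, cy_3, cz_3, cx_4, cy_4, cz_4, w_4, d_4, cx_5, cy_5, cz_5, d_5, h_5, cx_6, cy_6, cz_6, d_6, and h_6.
cx_1 = 0.25
cy_1 = 4.25
cz_1 = 10
w_1 = 1.5
h_1 = 1.75
cx_2 = 7
cy_2 = 2.5
cz_2 = 0.25
w_2 = 3.25
h_2 = 3.75
cx_3 = 7
cy_3 = 5.25
cz_3 = 2.5
cx_4 = 6.5
cy_4 = 2.25
cz_4 = 5.25
w_4 = 3.75
d_4 = 3.5
cx_5 = 6.75
cy_5 = 6.25
cz_5 = 10
d_5 = 2.75
h_5 = 1.75
cx_6 = 6
cy_6 = 8.25
cz_6 = 0.5
d_6 = 2
h_6 = 3.25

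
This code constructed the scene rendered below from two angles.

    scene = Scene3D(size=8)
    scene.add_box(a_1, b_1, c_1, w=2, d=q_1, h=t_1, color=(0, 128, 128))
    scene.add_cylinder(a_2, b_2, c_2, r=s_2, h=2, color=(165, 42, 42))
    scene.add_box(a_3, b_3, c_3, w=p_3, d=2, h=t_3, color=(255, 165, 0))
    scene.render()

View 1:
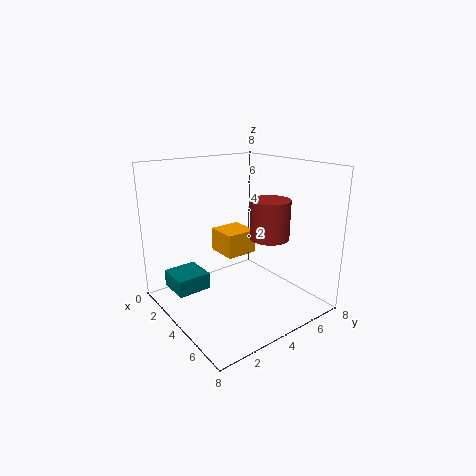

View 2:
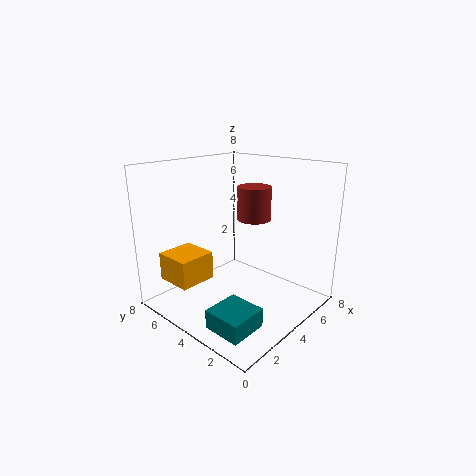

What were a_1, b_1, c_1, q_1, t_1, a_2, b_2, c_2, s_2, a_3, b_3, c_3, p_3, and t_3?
a_1 = 0.5; b_1 = 1; c_1 = 0.5; q_1 = 2; t_1 = 1; a_2 = 6; b_2 = 4.5; c_2 = 4.5; s_2 = 1; a_3 = 0.5; b_3 = 4.5; c_3 = 2; p_3 = 2; t_3 = 1.5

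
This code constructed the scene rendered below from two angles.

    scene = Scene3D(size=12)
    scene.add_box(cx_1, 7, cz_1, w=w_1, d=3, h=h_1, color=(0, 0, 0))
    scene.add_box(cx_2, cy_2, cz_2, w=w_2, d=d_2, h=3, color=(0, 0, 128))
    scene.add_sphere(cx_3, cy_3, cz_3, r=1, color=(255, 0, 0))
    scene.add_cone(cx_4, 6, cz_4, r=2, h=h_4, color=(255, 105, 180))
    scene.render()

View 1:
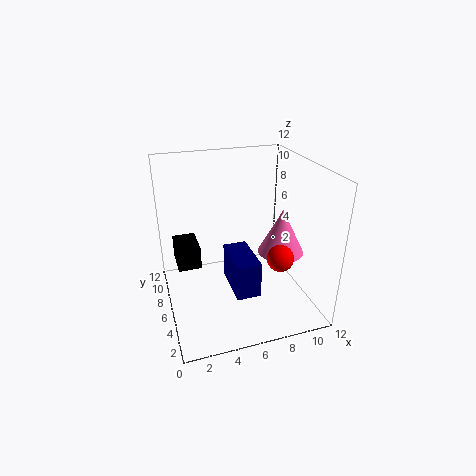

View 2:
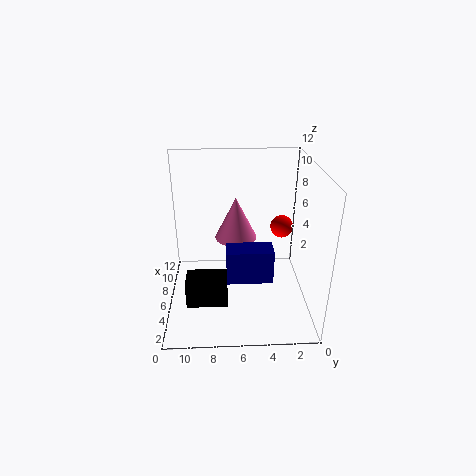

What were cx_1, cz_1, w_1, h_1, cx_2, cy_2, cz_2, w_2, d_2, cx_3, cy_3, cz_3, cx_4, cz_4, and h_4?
cx_1 = 1
cz_1 = 3
w_1 = 2
h_1 = 2
cx_2 = 5
cy_2 = 3
cz_2 = 2
w_2 = 2
d_2 = 4
cx_3 = 8
cy_3 = 2
cz_3 = 6
cx_4 = 10
cz_4 = 4
h_4 = 4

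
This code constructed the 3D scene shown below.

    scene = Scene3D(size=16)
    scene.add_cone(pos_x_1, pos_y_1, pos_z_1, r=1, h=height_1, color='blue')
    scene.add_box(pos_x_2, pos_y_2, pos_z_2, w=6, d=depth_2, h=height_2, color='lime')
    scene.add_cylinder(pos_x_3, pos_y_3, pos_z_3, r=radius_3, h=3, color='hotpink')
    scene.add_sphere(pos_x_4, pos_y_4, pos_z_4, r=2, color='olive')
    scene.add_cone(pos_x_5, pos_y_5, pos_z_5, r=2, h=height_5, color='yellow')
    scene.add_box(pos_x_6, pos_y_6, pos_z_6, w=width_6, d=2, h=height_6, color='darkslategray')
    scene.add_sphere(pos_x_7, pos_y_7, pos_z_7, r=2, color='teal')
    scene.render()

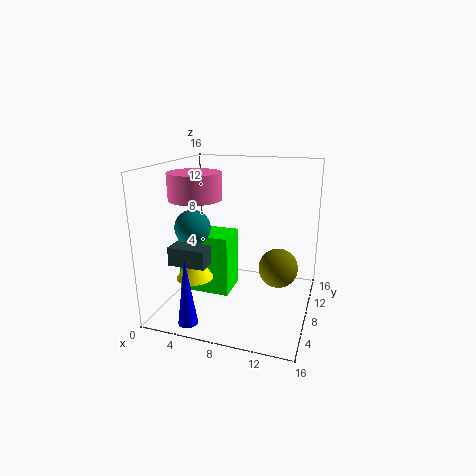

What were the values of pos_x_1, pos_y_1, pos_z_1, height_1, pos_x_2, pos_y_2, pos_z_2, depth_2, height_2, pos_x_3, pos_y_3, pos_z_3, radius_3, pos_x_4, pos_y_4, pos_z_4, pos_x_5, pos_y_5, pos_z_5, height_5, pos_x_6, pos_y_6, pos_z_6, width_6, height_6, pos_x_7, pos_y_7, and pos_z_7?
pos_x_1 = 5; pos_y_1 = 1; pos_z_1 = 1; height_1 = 7; pos_x_2 = 1; pos_y_2 = 7; pos_z_2 = 1; depth_2 = 4; height_2 = 7; pos_x_3 = 3; pos_y_3 = 8; pos_z_3 = 12; radius_3 = 3; pos_x_4 = 13; pos_y_4 = 6; pos_z_4 = 6; pos_x_5 = 4; pos_y_5 = 5; pos_z_5 = 4; height_5 = 3; pos_x_6 = 2; pos_y_6 = 3; pos_z_6 = 6; width_6 = 4; height_6 = 2; pos_x_7 = 3; pos_y_7 = 7; pos_z_7 = 9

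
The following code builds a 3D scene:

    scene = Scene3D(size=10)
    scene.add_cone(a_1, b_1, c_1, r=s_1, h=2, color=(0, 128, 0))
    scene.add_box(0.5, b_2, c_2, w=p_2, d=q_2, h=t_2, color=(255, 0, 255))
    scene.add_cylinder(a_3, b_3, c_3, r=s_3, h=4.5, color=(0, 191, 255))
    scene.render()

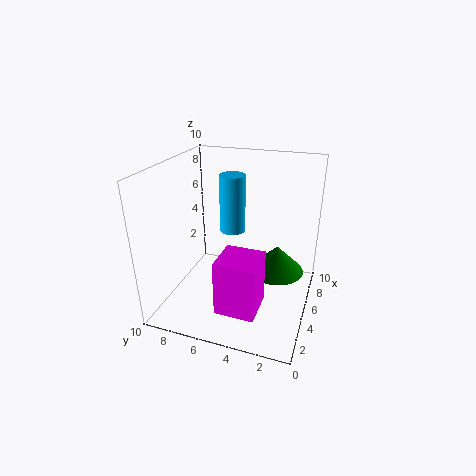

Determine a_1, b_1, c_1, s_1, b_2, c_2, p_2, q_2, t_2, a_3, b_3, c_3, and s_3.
a_1 = 6.5; b_1 = 2.5; c_1 = 2; s_1 = 2; b_2 = 2.5; c_2 = 2; p_2 = 2.5; q_2 = 2.5; t_2 = 3.5; a_3 = 8; b_3 = 6.5; c_3 = 4; s_3 = 1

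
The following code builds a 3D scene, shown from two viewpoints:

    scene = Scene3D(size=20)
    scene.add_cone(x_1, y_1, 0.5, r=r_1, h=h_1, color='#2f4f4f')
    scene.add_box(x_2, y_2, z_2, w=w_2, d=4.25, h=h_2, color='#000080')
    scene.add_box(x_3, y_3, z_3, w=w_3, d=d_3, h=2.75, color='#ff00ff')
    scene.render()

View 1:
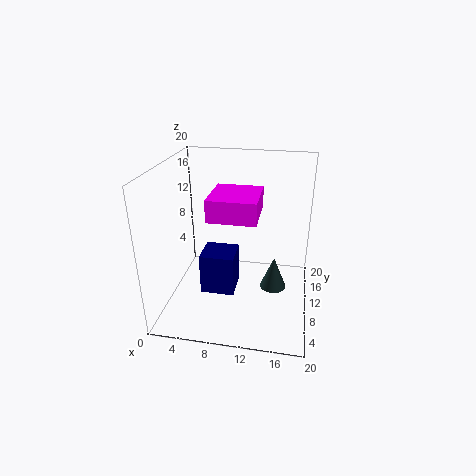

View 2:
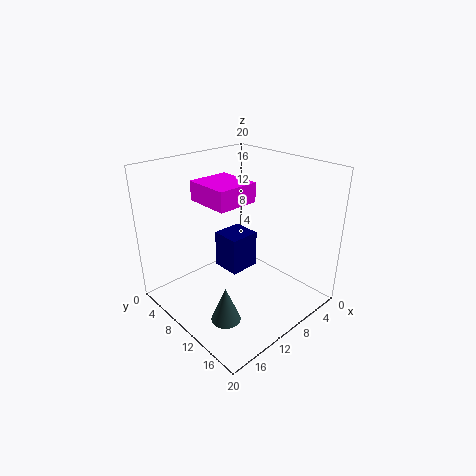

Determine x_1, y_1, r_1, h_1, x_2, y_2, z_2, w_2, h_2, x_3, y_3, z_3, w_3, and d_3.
x_1 = 15; y_1 = 13; r_1 = 2; h_1 = 5; x_2 = 5.75; y_2 = 5.25; z_2 = 3.75; w_2 = 4.5; h_2 = 5.5; x_3 = 7.25; y_3 = 4; z_3 = 14.75; w_3 = 6; d_3 = 6.5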